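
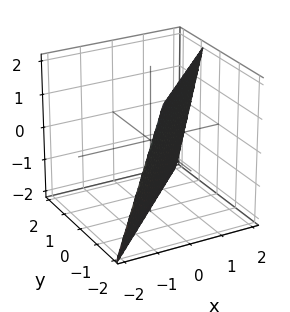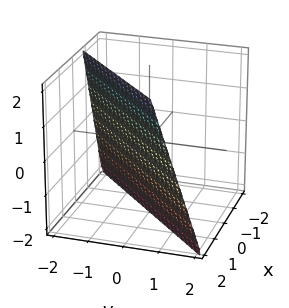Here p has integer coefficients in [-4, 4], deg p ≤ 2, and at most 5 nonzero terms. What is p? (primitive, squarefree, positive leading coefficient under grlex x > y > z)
3*x - 3*y - z - 2

1. deg p = 1. The surface is flat (a plane).
2. Reading off the gridlines: it meets the z-axis at z = -2 (among the integer gridlines).
3. Assembling these constraints gives the stated polynomial.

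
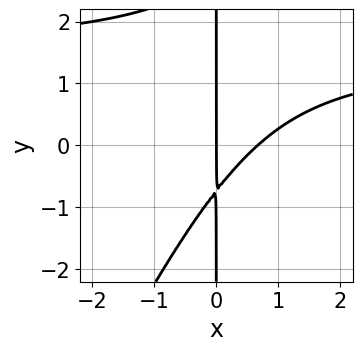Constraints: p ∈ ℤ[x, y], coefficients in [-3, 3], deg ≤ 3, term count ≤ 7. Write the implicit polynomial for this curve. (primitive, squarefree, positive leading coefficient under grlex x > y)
1. deg p = 3. A generic line meets the curve in up to 3 points.
2. Reading off the gridlines: one x-axis crossing is at x = 0; every point of the y-axis in the box is on the curve.
3. Together with the visible shape, these determine p as stated.

2*x^2*y - x*y^2 - 3*x^2 + 2*x*y + 2*x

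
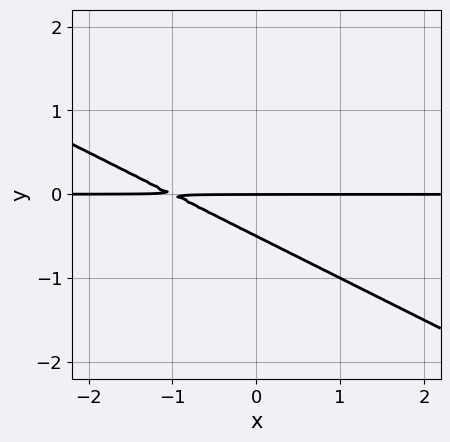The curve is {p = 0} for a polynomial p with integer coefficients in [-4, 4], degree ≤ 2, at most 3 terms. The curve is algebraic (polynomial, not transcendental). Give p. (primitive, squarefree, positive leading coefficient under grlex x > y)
x*y + 2*y^2 + y

1. Degree: no degree-1 curve has this shape, so deg p = 2.
2. Checking where it meets the axes: the visible x-axis segment lies entirely on the curve; it meets the y-axis at y = 0 (among the integer gridlines).
3. The integer polynomial consistent with all of this is the stated p.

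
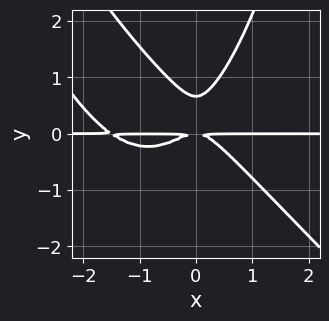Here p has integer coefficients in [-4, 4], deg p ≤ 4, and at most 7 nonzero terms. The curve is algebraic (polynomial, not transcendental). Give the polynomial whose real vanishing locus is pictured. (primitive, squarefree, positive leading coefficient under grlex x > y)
2*x^3*y + 2*x^2*y^2 + 3*x^2*y - 3*y^3 + 2*y^2

(a) Degree: the shape is more complex than any degree-3 curve, so deg p = 4.
(b) Reading off the gridlines: every point of the x-axis in the box is on the curve.
(c) Solving for integer coefficients yields p as stated.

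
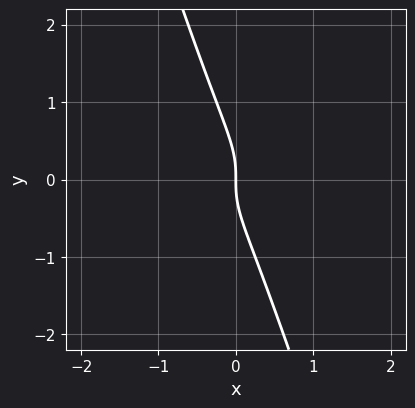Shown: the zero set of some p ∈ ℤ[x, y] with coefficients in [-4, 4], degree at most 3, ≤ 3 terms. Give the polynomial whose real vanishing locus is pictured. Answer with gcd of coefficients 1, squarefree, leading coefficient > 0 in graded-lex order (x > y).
3*x*y^2 + y^3 + x

First, degree: a generic line meets the curve in up to 3 points, so deg p = 3.
Next, from the axis intercepts and sections: it crosses the x-axis at the gridline x = 0; it crosses the y-axis at the gridline y = 0.
Finally, together with the visible shape, these determine p as stated.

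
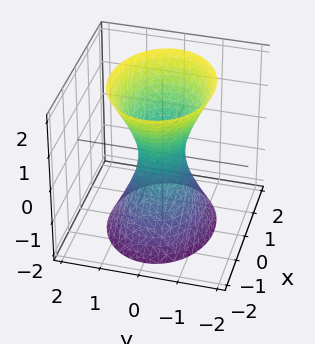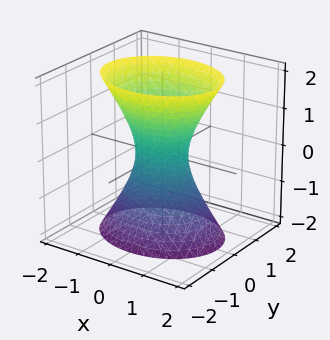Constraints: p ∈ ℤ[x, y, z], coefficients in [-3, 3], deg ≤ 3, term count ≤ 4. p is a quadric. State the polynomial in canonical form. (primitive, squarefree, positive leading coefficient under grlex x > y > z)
2*x^2 + 3*y^2 - z^2 - 1

1. deg p = 2.
2. Symmetries: mirror symmetry y ↦ −y ⇒ only even powers of y; the z ↦ −z reflection is a symmetry, so z appears only in even powers; mirror symmetry x ↦ −x ⇒ only even powers of x.
3. Reading off the gridlines: the surface avoids every integer z-axis point in the box.
4. These observations pin down the coefficients.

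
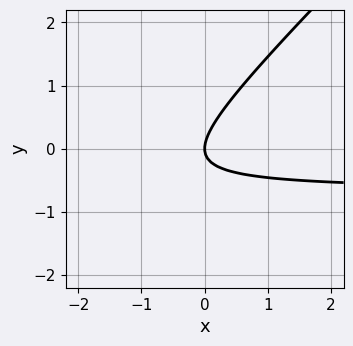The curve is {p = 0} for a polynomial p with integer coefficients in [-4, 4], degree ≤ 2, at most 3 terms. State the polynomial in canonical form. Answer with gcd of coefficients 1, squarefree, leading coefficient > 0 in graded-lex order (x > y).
3*x*y - 3*y^2 + 2*x

1. Degree: no degree-1 curve has this shape, so deg p = 2.
2. Checking where it meets the axes: one y-axis crossing is at y = 0; one x-axis crossing is at x = 0.
3. Together with the visible shape, these determine p as stated.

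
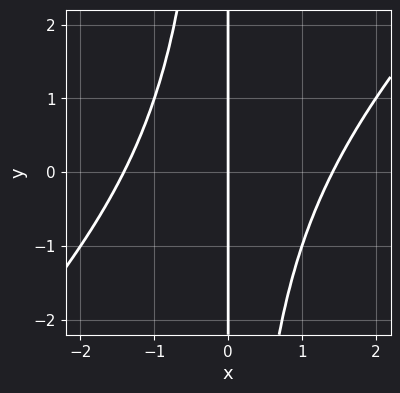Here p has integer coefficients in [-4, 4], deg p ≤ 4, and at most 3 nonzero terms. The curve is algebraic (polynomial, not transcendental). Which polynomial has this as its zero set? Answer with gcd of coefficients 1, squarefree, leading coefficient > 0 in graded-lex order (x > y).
x^3 - x^2*y - 2*x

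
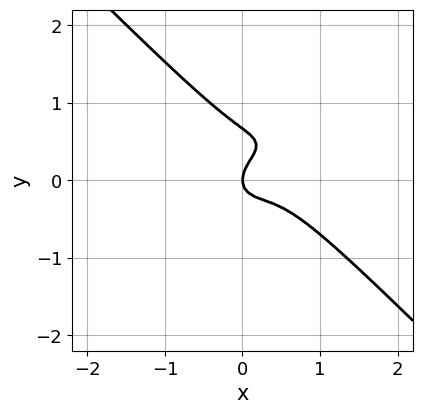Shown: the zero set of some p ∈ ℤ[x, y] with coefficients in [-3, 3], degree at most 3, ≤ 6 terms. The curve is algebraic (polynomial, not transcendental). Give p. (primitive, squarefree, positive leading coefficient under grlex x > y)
(a) The degree is 3 — a generic line meets the curve in up to 3 points.
(b) Against the integer gridlines: it crosses the x-axis at the gridline x = 0; it crosses the y-axis at the gridline y = 0.
(c) Assembling these constraints gives the stated polynomial.

3*x^3 + 3*y^3 - 2*x^2 - 2*y^2 + x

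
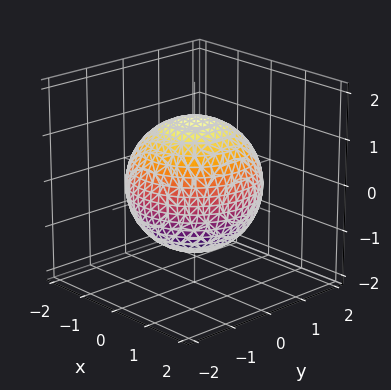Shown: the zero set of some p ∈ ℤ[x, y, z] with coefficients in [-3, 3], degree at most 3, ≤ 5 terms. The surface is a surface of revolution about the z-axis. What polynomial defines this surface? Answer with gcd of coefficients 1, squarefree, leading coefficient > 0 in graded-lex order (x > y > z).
x^2 + y^2 + z^2 - 2

The degree is 2 — a generic line meets the surface in up to 2 points.
Symmetry: every cross-section ⟂ z is a circle, so x, y appear only via x² + y².
Observable constraints: a circular section at z = 0 has radius between 1 and 2.
Solving for integer coefficients yields p as stated.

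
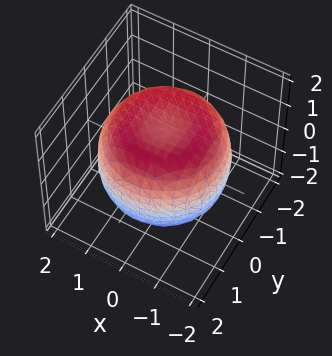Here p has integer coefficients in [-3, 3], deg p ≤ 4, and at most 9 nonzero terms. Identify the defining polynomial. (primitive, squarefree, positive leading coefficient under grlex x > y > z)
Degree: the shape is more complex than any degree-3 surface, so deg p = 4.
Symmetries: rotational symmetry about the z-axis ⇒ p depends on x, y only through x² + y².
Reading off the gridlines: the z-axis gridline crossings are at z ∈ {-1, 1}; a circular section at z = 1 has radius between 1 and 2.
Matching integer coefficients to the picture gives p.

x^4 + 2*x^2*y^2 + y^4 - 2*x^2 - 2*y^2 + 2*z^2 - 2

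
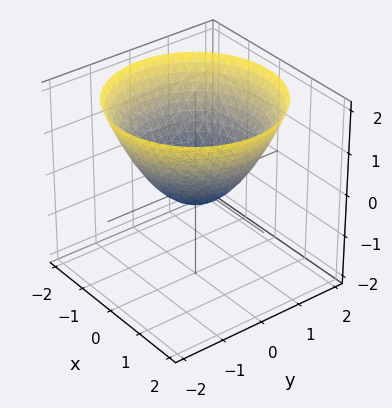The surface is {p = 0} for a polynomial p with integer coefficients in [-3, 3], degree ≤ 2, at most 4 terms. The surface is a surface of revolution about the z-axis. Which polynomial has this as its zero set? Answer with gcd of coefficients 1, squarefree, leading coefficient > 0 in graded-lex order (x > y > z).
deg p = 2. A generic line meets the surface in up to 2 points.
By symmetry, every cross-section ⟂ z is a circle, so x, y appear only via x² + y².
Against the integer gridlines: a circular section at z = 2 has radius between 1 and 2.
Assembling these constraints gives the stated polynomial.

2*x^2 + 2*y^2 - 3*z - 1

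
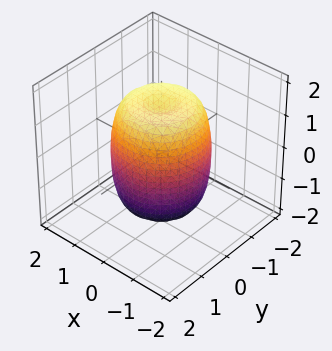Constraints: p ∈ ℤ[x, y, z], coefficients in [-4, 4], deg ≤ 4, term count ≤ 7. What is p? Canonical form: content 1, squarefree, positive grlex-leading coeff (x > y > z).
deg p = 4. The shape is more complex than any degree-3 surface.
Symmetry: the surface is invariant under rotation about z: p = q(x² + y², z).
Observable constraints: a circular section at z = 0 has radius between 1 and 2.
Solving for integer coefficients yields p as stated.

2*x^4 + 4*x^2*y^2 + 2*y^4 - 2*x^2 - 2*y^2 + z^2 - 2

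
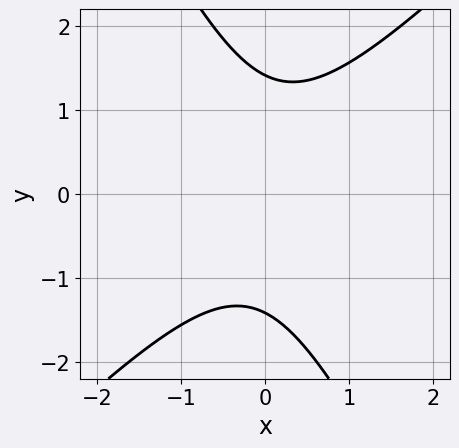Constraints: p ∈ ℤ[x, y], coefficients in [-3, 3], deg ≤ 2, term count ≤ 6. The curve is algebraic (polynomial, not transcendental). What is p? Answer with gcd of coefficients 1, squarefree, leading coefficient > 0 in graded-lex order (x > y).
2*x^2 - x*y - y^2 + 2

First, degree: a generic line meets the curve in up to 2 points, so deg p = 2.
Then, checking where it meets the axes: no x-intercept at any integer in the box.
Finally, fitting integer coefficients to these (and the overall shape) gives p.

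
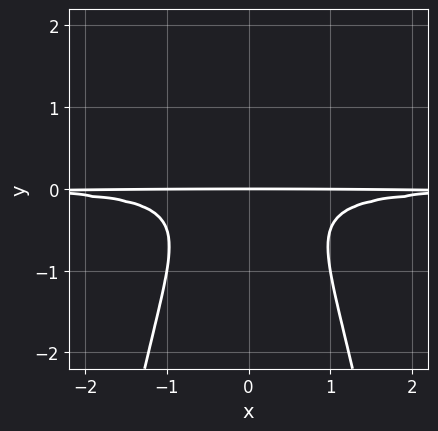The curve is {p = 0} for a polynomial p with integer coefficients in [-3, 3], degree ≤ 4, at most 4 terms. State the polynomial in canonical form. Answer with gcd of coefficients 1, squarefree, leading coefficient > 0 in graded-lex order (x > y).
3*x^2*y^2 + 2*y^3 + y

1. The degree is 4 — no degree-3 curve has this shape.
2. Symmetries: mirror symmetry x ↦ −x ⇒ only even powers of x.
3. From the visible intercepts: it meets the y-axis at y = 0 (among the integer gridlines); every point of the x-axis in the box is on the curve.
4. Matching integer coefficients to the picture gives p.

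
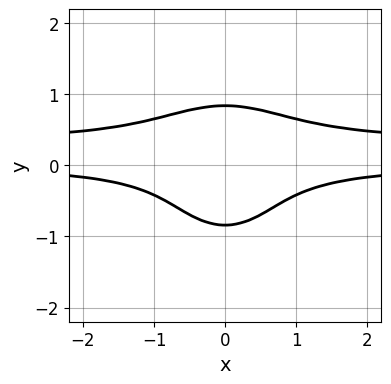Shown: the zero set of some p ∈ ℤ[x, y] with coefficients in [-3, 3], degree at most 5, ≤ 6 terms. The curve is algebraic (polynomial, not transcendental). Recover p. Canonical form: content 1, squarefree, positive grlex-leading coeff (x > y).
3*x^2*y^2 + 2*y^4 - x^2*y - 1

First, deg p = 4.
Then, symmetries: mirror symmetry x ↦ −x ⇒ only even powers of x.
Next, observable constraints: it misses every integer gridline on the x-axis.
Finally, these observations pin down the coefficients.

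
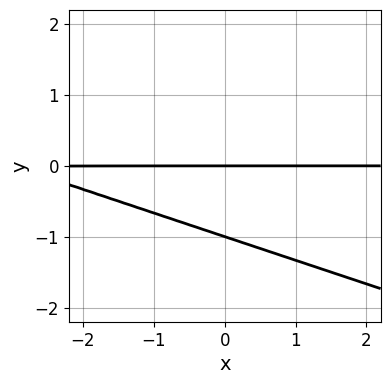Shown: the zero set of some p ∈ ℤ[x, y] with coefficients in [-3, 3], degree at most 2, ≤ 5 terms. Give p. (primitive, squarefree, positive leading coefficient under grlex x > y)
x*y + 3*y^2 + 3*y

First, the degree is 2 — the shape is more complex than any degree-1 curve.
Next, from the axis intercepts and sections: the visible x-axis segment lies entirely on the curve; the y-axis gridline crossings are at y ∈ {-1, 0}.
Finally, the integer polynomial consistent with all of this is the stated p.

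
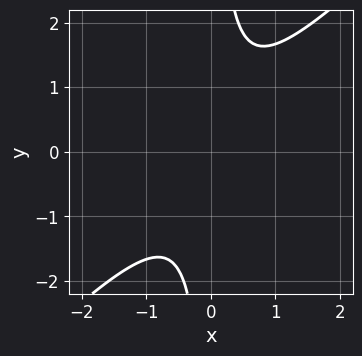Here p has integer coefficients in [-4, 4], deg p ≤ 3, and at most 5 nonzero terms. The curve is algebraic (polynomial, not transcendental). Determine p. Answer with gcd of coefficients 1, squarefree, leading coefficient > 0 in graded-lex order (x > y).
(a) The degree is 2 — a generic line meets the curve in up to 2 points.
(b) Checking where it meets the axes: no y-intercept at any integer in the box; no x-intercept at any integer in the box.
(c) Solving for integer coefficients yields p as stated.

3*x^2 - 3*x*y + 2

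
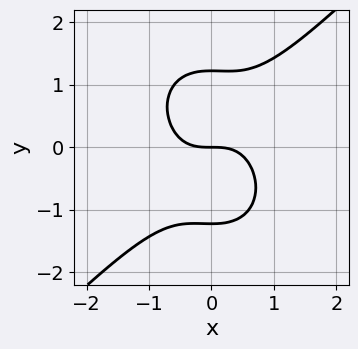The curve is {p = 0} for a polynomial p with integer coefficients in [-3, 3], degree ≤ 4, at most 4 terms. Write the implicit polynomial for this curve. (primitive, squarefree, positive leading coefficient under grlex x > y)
3*x^3 - x^2*y - 2*y^3 + 3*y

First, the degree is 3 — the shape is more complex than any degree-2 curve.
Then, against the integer gridlines: it meets the x-axis at x = 0 (among the integer gridlines); it crosses the y-axis at the gridline y = 0.
Finally, fitting integer coefficients to these (and the overall shape) gives p.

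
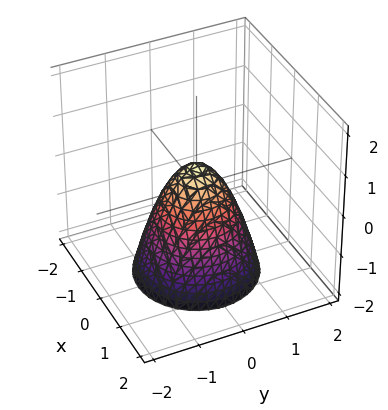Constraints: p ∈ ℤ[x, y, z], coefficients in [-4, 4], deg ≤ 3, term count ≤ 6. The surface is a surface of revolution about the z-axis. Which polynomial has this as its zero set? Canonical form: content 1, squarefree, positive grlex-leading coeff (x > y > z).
(a) Degree: a generic line meets the surface in up to 2 points, so deg p = 2.
(b) By symmetry, every cross-section ⟂ z is a circle, so x, y appear only via x² + y².
(c) From the visible intercepts: a circular section at z = -1 has radius exactly 1.
(d) Putting this together gives p.

3*x^2 + 3*y^2 + 2*z - 1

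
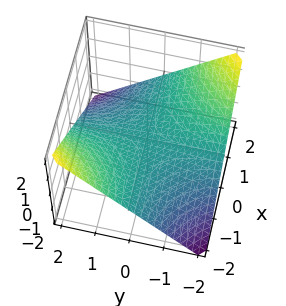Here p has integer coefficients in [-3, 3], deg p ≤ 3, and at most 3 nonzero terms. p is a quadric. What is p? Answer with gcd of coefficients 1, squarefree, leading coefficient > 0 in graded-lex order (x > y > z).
First, the degree is 2 — a hyperbolic paraboloid; a quadric.
Next, observable constraints: every point of the y-axis in the box is on the surface; it meets the z-axis at z = 0 (among the integer gridlines); every point of the x-axis in the box is on the surface.
Finally, solving for integer coefficients yields p as stated.

x*y + 2*z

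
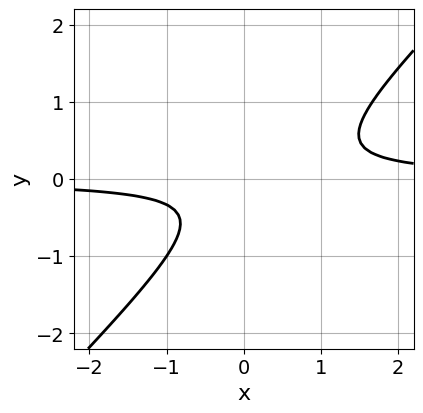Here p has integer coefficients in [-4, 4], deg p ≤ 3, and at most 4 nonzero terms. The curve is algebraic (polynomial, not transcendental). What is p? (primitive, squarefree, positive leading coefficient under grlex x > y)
The degree is 2 — no degree-1 curve has this shape.
From the visible intercepts: no y-intercept at any integer in the box; it misses every integer gridline on the x-axis.
Solving for integer coefficients yields p as stated.

3*x*y - 3*y^2 - y - 1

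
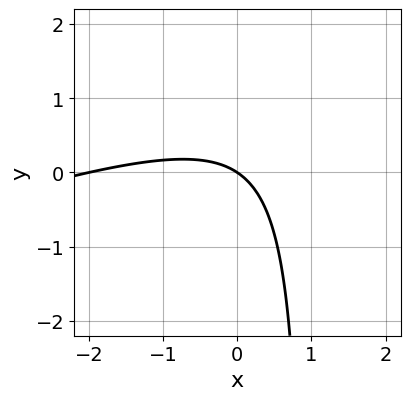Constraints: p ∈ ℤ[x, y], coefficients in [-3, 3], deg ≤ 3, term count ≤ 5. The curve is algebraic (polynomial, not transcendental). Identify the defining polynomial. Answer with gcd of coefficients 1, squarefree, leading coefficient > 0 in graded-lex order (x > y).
x^2 - 3*x*y + 2*x + 3*y

(a) deg p = 2. A generic line meets the curve in up to 2 points.
(b) Checking where it meets the axes: among the integer gridlines, it crosses the x-axis at x ∈ {-2, 0}; it crosses the y-axis at the gridline y = 0.
(c) Fitting integer coefficients to these (and the overall shape) gives p.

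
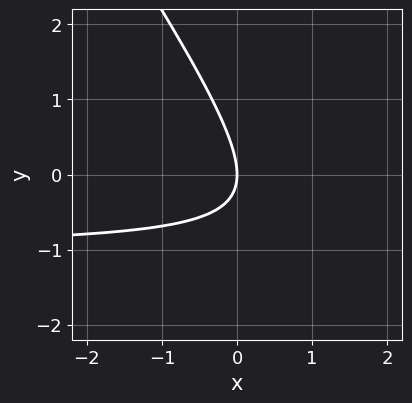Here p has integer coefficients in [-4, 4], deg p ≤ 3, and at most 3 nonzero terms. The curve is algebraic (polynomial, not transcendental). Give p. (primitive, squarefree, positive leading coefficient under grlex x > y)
First, deg p = 2. The shape is more complex than any degree-1 curve.
Then, from the axis intercepts and sections: it crosses the y-axis at the gridline y = 0; it crosses the x-axis at the gridline x = 0.
Finally, the integer polynomial consistent with all of this is the stated p.

3*x*y + 2*y^2 + 3*x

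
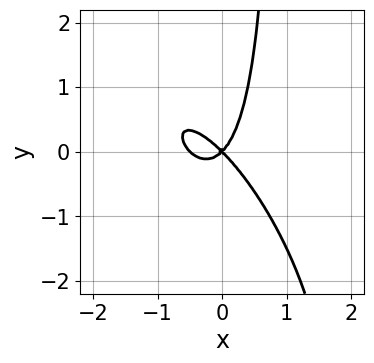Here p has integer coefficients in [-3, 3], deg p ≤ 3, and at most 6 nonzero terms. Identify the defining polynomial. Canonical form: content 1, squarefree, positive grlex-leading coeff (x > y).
2*x^3 + 2*x^2*y + x*y^2 + x^2 - y^2

The degree is 3 — the shape is more complex than any degree-2 curve.
From the axis intercepts and sections: one y-axis crossing is at y = 0; it crosses the x-axis at the gridline x = 0.
The integer polynomial consistent with all of this is the stated p.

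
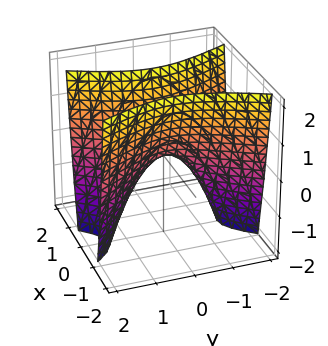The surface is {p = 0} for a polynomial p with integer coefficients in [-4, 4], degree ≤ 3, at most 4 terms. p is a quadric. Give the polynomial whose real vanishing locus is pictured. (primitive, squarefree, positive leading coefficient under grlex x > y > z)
First, the degree is 2 — a hyperbolic paraboloid; a quadric.
Next, symmetries: mirror symmetry x ↦ −x ⇒ only even powers of x; it's symmetric under y → −y, forcing even powers of y.
Next, from the visible intercepts: it crosses the x-axis at the gridline x = 0; it crosses the y-axis at the gridline y = 0; one z-axis crossing is at z = 0.
Finally, fitting integer coefficients to these (and the overall shape) gives p.

3*x^2 - y^2 - z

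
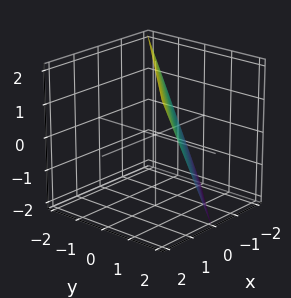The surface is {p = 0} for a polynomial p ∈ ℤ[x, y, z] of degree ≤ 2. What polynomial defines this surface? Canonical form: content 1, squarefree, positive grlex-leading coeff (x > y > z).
2*x - 2*y - z + 2

Degree: the surface is flat (a plane), so deg p = 1.
From the axis intercepts and sections: it crosses the z-axis at the gridline z = 2; it crosses the x-axis at the gridline x = -1; it crosses the y-axis at the gridline y = 1.
Matching integer coefficients to the picture gives p.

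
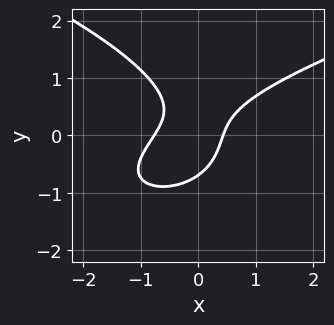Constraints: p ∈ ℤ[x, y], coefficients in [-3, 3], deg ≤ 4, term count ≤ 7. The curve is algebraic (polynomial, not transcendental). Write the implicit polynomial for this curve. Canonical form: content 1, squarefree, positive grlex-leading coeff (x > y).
3*y^3 - 3*x^2 + 3*x*y - x + 1

1. deg p = 3.
2. The integer polynomial consistent with all of this is the stated p.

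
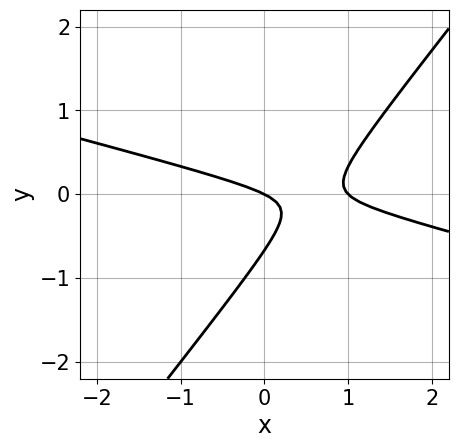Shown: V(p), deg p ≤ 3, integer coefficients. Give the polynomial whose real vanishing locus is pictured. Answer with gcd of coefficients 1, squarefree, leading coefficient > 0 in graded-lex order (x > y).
x^2 + 3*x*y - 3*y^2 - x - 2*y

First, the degree is 2 — no degree-1 curve has this shape.
Next, reading off the gridlines: one y-axis crossing is at y = 0; among the integer gridlines, it crosses the x-axis at x ∈ {0, 1}.
Finally, matching integer coefficients to the picture gives p.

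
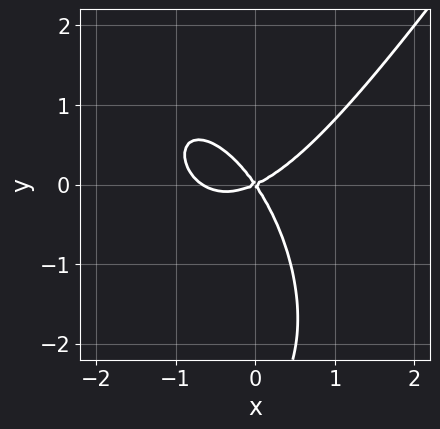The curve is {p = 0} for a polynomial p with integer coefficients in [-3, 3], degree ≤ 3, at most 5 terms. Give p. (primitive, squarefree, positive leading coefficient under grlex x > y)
3*x^3 - y^3 + 2*x^2 - 3*x*y - 3*y^2

Degree: the shape is more complex than any degree-2 curve, so deg p = 3.
From the visible intercepts: it meets the y-axis at y = 0 (among the integer gridlines); it meets the x-axis at x = 0 (among the integer gridlines).
Matching integer coefficients to the picture gives p.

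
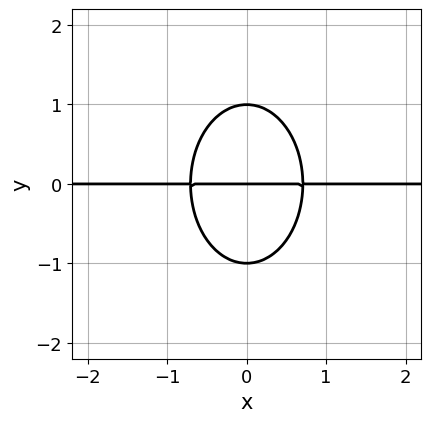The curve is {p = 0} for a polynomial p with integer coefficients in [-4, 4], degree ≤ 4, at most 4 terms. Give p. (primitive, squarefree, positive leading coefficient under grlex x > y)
2*x^2*y + y^3 - y

deg p = 3.
Symmetries: the x ↦ −x reflection is a symmetry, so x appears only in even powers.
Against the integer gridlines: among the integer gridlines, it crosses the y-axis at y ∈ {-1, 0, 1}; every point of the x-axis in the box is on the curve.
The integer polynomial consistent with all of this is the stated p.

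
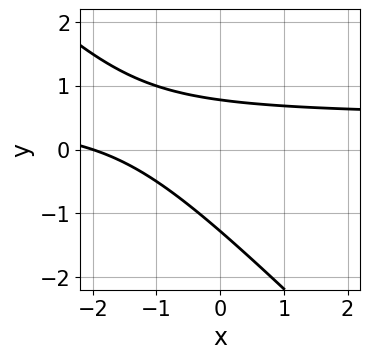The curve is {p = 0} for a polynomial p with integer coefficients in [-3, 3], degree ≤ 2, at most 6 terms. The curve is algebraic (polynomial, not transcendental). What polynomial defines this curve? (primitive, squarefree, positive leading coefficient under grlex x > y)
The degree is 2 — no degree-1 curve has this shape.
From the axis intercepts and sections: it crosses the x-axis at the gridline x = -2.
Solving for integer coefficients yields p as stated.

2*x*y + 2*y^2 - x + y - 2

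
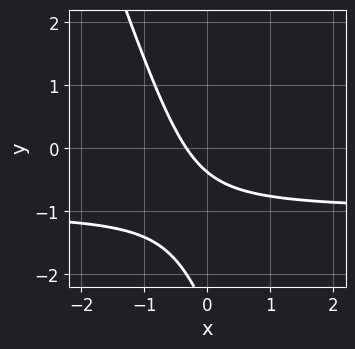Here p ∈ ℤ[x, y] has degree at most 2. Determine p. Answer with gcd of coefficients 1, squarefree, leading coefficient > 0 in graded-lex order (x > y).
Degree: the shape is more complex than any degree-1 curve, so deg p = 2.
Matching integer coefficients to the picture gives p.

3*x*y + y^2 + 3*x + 3*y + 1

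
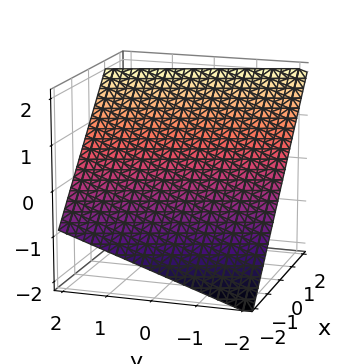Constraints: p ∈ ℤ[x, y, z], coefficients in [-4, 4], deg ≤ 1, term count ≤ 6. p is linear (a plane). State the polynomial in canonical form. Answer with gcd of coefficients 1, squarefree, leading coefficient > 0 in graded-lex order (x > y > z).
3*x + y - 3*z + 2

First, the degree is 1 — the surface is flat (a plane).
Next, from the axis intercepts and sections: it meets the y-axis at y = -2 (among the integer gridlines).
Finally, assembling these constraints gives the stated polynomial.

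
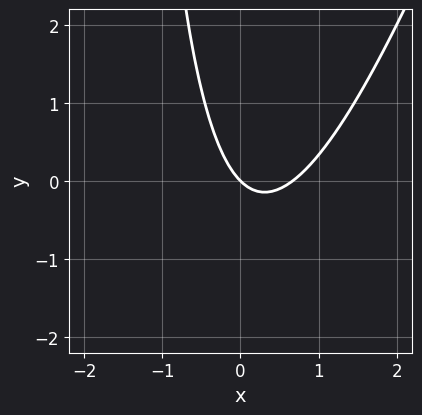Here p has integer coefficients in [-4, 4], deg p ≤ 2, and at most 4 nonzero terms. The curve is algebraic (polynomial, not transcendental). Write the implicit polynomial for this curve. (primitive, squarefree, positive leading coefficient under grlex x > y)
Degree: the shape is more complex than any degree-1 curve, so deg p = 2.
From the axis intercepts and sections: one y-axis crossing is at y = 0; it crosses the x-axis at the gridline x = 0.
Fitting integer coefficients to these (and the overall shape) gives p.

3*x^2 - x*y - 2*x - 2*y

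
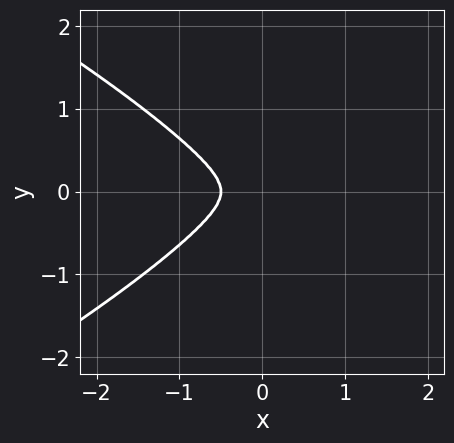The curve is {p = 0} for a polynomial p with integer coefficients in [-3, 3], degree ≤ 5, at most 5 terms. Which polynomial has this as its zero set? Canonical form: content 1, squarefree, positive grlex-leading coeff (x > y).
y^4 + 2*x^3 - 2*x*y^2 + x^2

1. The degree is 4 — the shape is more complex than any degree-3 curve.
2. Symmetries: mirror symmetry y ↦ −y ⇒ only even powers of y.
3. Matching integer coefficients to the picture gives p.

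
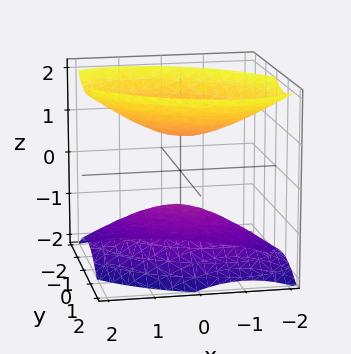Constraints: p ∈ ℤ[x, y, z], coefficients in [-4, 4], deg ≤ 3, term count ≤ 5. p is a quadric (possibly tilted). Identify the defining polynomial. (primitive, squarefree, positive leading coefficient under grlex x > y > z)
2*x^2 + 2*x*y + 3*y^2 - 3*z^2 + 2

(a) There are 2 components.
(b) Degree: no degree-1 surface has this shape, so deg p = 2.
(c) Against the integer gridlines: no x-intercept at any integer in the box; the surface avoids every integer y-axis point in the box.
(d) Solving for integer coefficients yields p as stated.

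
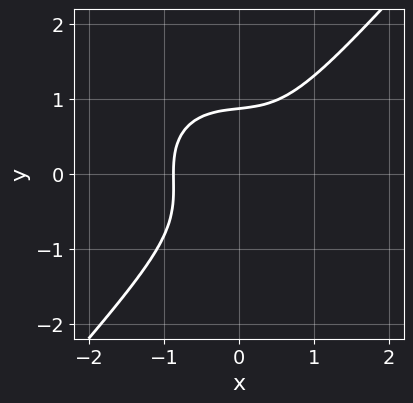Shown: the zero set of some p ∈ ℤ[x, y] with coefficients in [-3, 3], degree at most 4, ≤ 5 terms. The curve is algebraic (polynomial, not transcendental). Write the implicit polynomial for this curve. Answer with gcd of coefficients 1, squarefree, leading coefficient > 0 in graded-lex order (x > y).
(a) deg p = 3. A generic line meets the curve in up to 3 points.
(b) The integer polynomial consistent with all of this is the stated p.

3*x^3 + x*y^2 - 3*y^3 + 2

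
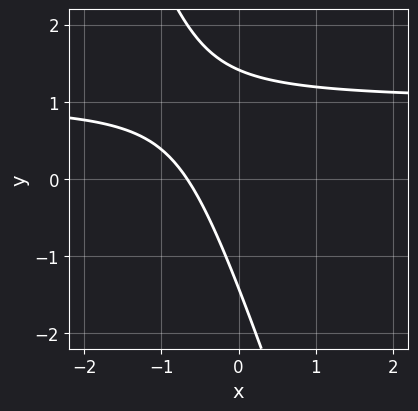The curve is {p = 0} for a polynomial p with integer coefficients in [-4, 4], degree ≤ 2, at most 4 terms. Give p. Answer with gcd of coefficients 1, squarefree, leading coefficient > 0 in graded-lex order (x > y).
3*x*y + y^2 - 3*x - 2

First, degree: a generic line meets the curve in up to 2 points, so deg p = 2.
Finally, solving for integer coefficients yields p as stated.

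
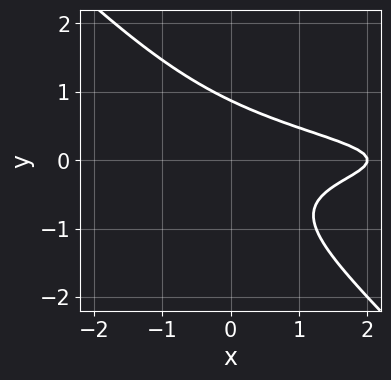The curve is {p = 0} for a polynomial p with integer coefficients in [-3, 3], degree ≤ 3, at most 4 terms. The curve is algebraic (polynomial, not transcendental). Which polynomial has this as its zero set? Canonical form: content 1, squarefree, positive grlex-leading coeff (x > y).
1. deg p = 3. No degree-2 curve has this shape.
2. From the visible intercepts: it crosses the x-axis at the gridline x = 2.
3. These observations pin down the coefficients.

3*x*y^2 + 3*y^3 + x - 2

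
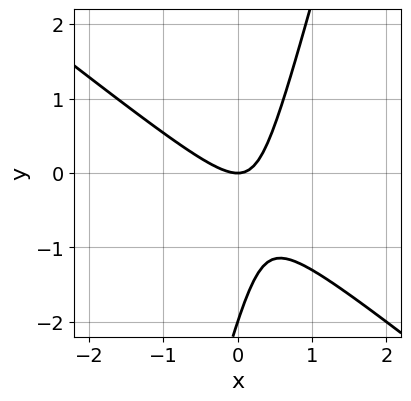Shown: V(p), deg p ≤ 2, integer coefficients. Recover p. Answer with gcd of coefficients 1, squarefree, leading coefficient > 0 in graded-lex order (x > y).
3*x^2 + 3*x*y - y^2 - 2*y

First, the degree is 2 — no degree-1 curve has this shape.
Next, reading off the gridlines: it meets the x-axis at x = 0 (among the integer gridlines); the y-axis gridline crossings are at y ∈ {-2, 0}.
Finally, together with the visible shape, these determine p as stated.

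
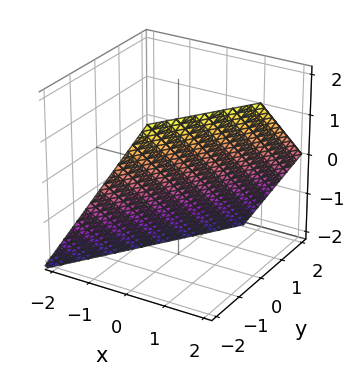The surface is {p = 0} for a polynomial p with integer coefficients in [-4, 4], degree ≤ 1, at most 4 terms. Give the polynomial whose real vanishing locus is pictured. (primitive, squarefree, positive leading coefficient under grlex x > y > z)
1. deg p = 1. Every cross-section is a straight line — this is a plane.
2. From the axis intercepts and sections: it meets the y-axis at y = -1 (among the integer gridlines); it crosses the z-axis at the gridline z = -1.
3. Fitting integer coefficients to these (and the overall shape) gives p.

3*x - 2*y - 2*z - 2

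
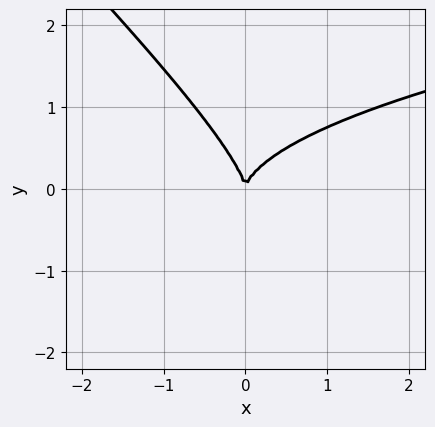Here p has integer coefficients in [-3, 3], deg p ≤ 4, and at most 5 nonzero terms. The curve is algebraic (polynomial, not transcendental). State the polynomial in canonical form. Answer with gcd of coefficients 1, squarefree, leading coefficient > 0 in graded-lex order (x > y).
First, deg p = 3. No degree-2 curve has this shape.
Next, against the integer gridlines: it meets the y-axis at y = 0 (among the integer gridlines); it meets the x-axis at x = 0 (among the integer gridlines).
Finally, these observations pin down the coefficients.

x*y^2 + y^3 - x^2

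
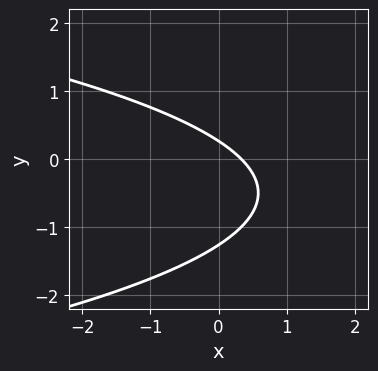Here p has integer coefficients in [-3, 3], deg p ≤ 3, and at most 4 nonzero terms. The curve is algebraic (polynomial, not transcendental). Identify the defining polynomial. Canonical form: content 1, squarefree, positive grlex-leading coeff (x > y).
deg p = 2. The shape is more complex than any degree-1 curve.
Putting this together gives p.

3*y^2 + 3*x + 3*y - 1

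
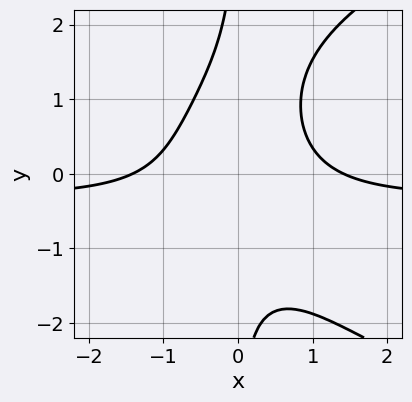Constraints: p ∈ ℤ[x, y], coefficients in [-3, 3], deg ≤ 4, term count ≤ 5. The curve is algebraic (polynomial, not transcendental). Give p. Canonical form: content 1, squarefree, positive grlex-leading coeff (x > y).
First, degree: no degree-3 curve has this shape, so deg p = 4.
Then, checking where it meets the axes: the curve avoids every integer y-axis point in the box.
Finally, matching integer coefficients to the picture gives p.

x*y^3 - 3*x^2*y - x^2 + 2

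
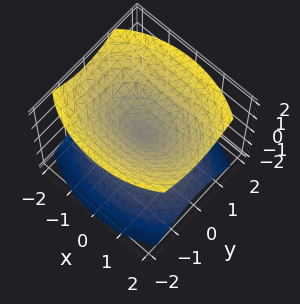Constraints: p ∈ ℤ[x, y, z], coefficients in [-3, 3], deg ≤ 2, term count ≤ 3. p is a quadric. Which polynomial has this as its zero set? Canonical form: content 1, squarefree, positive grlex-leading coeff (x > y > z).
1. There are 2 components. They look like related sheets of one shape, so recover p as a whole.
2. The degree is 2 — a double cone through the origin; a quadric.
3. Symmetries: it's symmetric under y → −y, forcing even powers of y; the z ↦ −z reflection is a symmetry, so z appears only in even powers; mirror symmetry x ↦ −x ⇒ only even powers of x.
4. Reading off the gridlines: it crosses the z-axis at the gridline z = 0; one x-axis crossing is at x = 0; one y-axis crossing is at y = 0.
5. Together with the visible shape, these determine p as stated.

x^2 + 2*y^2 - 2*z^2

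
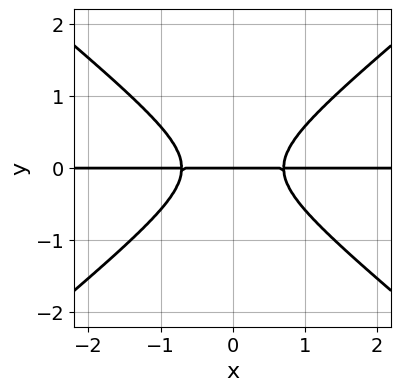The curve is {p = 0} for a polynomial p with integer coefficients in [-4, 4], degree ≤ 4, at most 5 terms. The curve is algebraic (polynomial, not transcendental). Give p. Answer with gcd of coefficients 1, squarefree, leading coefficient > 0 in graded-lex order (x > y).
2*x^2*y - 3*y^3 - y

First, the degree is 3 — a generic line meets the curve in up to 3 points.
Then, symmetries: mirror symmetry x ↦ −x ⇒ only even powers of x.
Next, from the visible intercepts: it crosses the y-axis at the gridline y = 0; every point of the x-axis in the box is on the curve.
Finally, matching integer coefficients to the picture gives p.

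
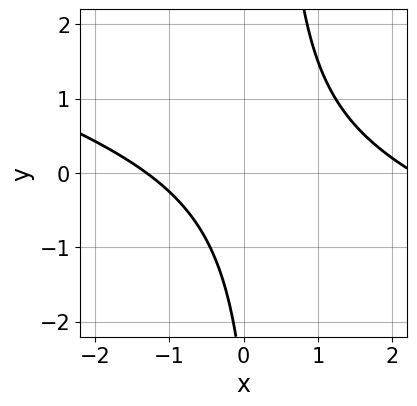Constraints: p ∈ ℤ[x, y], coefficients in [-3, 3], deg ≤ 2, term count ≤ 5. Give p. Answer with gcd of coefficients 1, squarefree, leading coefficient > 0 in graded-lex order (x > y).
x^2 + 3*x*y - x - y - 3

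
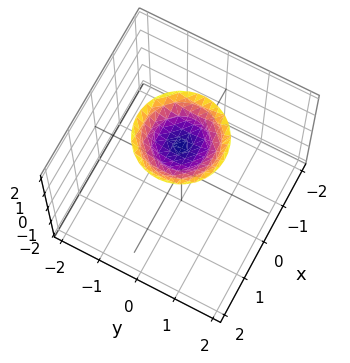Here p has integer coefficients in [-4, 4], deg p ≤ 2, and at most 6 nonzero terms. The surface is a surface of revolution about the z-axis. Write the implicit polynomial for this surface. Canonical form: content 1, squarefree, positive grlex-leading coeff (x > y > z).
x^2 + y^2 - 2*z + 3

Degree: a generic line meets the surface in up to 2 points, so deg p = 2.
Symmetries: rotational symmetry about the z-axis ⇒ p depends on x, y only through x² + y².
Observable constraints: it misses every integer gridline on the x-axis; a circular section at z = 2 has radius exactly 1; no y-intercept at any integer in the box.
These observations pin down the coefficients.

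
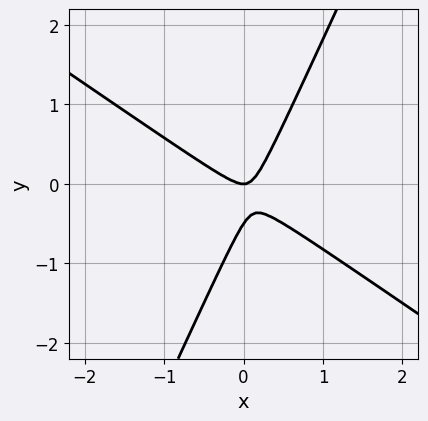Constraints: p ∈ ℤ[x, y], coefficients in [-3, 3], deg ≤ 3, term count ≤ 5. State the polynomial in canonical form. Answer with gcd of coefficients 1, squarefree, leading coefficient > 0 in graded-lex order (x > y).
First, deg p = 2. A generic line meets the curve in up to 2 points.
Then, against the integer gridlines: it meets the x-axis at x = 0 (among the integer gridlines); it meets the y-axis at y = 0 (among the integer gridlines).
Finally, matching integer coefficients to the picture gives p.

3*x^2 + 3*x*y - 2*y^2 - y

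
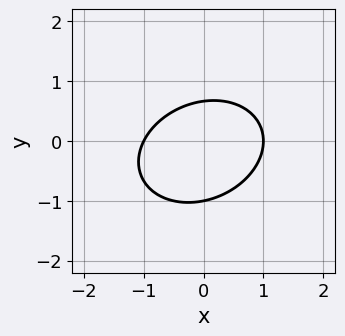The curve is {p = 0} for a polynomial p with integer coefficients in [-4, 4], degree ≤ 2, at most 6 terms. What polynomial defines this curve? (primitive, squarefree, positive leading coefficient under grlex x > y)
(a) deg p = 2. The shape is more complex than any degree-1 curve.
(b) From the axis intercepts and sections: it meets the y-axis at y = -1 (among the integer gridlines); among the integer gridlines, it crosses the x-axis at x ∈ {-1, 1}.
(c) Solving for integer coefficients yields p as stated.

2*x^2 - x*y + 3*y^2 + y - 2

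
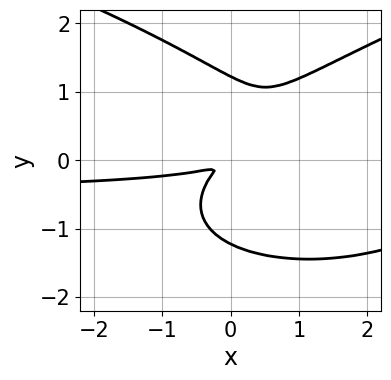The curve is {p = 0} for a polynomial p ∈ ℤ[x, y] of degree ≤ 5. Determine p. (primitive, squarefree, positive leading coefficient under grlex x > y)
2*y^4 - 2*x^2*y - x^2 + 3*x*y - 3*y^2

(a) The degree is 4 — a generic line meets the curve in up to 4 points.
(b) The integer polynomial consistent with all of this is the stated p.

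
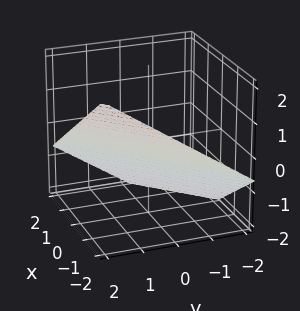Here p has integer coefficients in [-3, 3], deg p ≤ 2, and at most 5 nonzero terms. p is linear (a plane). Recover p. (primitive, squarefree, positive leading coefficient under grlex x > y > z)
2*x - 2*y + 3*z + 2

(a) deg p = 1.
(b) Observable constraints: one x-axis crossing is at x = -1; it crosses the y-axis at the gridline y = 1.
(c) Fitting integer coefficients to these (and the overall shape) gives p.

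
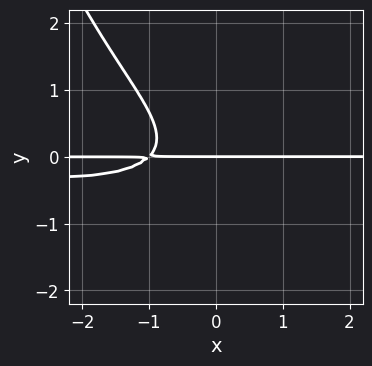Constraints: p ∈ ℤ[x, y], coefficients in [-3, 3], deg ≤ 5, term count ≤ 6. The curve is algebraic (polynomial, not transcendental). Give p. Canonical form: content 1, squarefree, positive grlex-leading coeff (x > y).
First, the degree is 4 — the shape is more complex than any degree-3 curve.
Then, observable constraints: every point of the x-axis in the box is on the curve; one y-axis crossing is at y = 0.
Finally, fitting integer coefficients to these (and the overall shape) gives p.

x^2*y^2 - x*y^2 - 3*y^3 - 2*x*y - 2*y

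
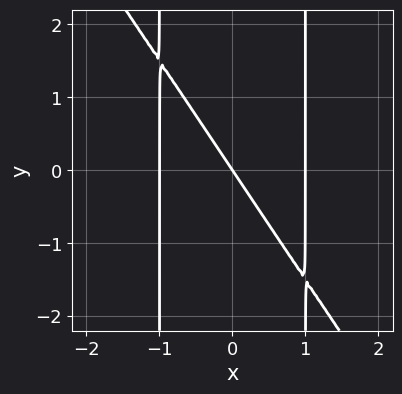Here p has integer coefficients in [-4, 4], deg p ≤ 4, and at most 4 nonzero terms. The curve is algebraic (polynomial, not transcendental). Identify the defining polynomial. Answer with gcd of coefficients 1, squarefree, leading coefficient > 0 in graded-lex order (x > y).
3*x^3 + 2*x^2*y - 3*x - 2*y

(a) Degree: the shape is more complex than any degree-2 curve, so deg p = 3.
(b) Against the integer gridlines: the x-axis gridline crossings are at x ∈ {-1, 0, 1}; it crosses the y-axis at the gridline y = 0.
(c) Putting this together gives p.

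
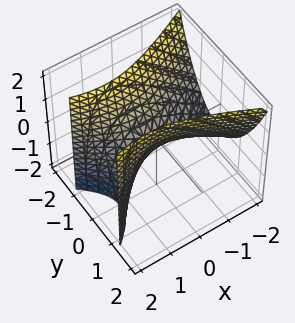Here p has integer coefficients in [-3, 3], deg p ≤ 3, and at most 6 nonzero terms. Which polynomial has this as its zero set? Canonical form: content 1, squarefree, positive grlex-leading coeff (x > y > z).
x^2 - x*z - 3*y^2 + 2*z

deg p = 2. A generic line meets the surface in up to 2 points.
Reading off the gridlines: it meets the y-axis at y = 0 (among the integer gridlines); it crosses the x-axis at the gridline x = 0; one z-axis crossing is at z = 0.
Together with the visible shape, these determine p as stated.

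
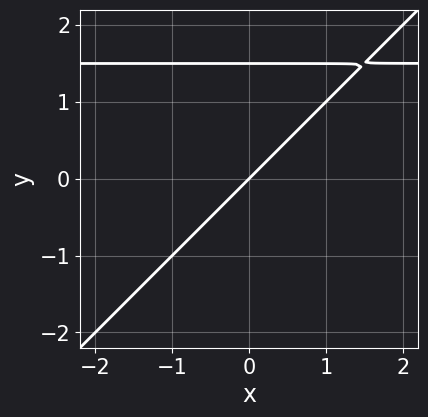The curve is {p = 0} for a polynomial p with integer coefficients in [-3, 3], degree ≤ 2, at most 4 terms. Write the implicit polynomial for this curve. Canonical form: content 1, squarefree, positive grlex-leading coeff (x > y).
deg p = 2. The shape is more complex than any degree-1 curve.
Reading off the gridlines: one y-axis crossing is at y = 0; it crosses the x-axis at the gridline x = 0.
The integer polynomial consistent with all of this is the stated p.

2*x*y - 2*y^2 - 3*x + 3*y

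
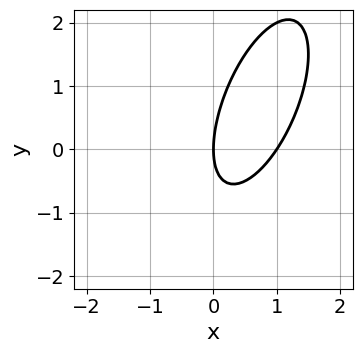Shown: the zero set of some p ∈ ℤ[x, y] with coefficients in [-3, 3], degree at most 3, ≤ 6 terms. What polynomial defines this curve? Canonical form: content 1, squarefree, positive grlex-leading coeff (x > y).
3*x^2 - 2*x*y + y^2 - 3*x

1. Degree: a generic line meets the curve in up to 2 points, so deg p = 2.
2. From the axis intercepts and sections: it meets the y-axis at y = 0 (among the integer gridlines); among the integer gridlines, it crosses the x-axis at x ∈ {0, 1}.
3. Fitting integer coefficients to these (and the overall shape) gives p.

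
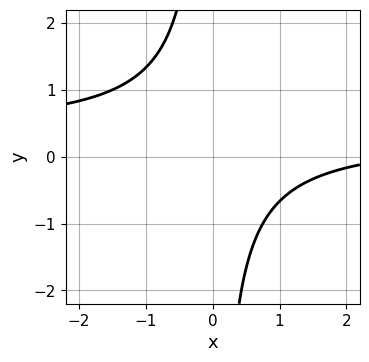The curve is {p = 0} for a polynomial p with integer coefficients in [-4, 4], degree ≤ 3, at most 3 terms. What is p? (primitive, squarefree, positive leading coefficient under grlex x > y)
First, the degree is 2 — no degree-1 curve has this shape.
Next, checking where it meets the axes: it misses every integer gridline on the y-axis; it misses every integer gridline on the x-axis.
Finally, these observations pin down the coefficients.

3*x*y - x + 3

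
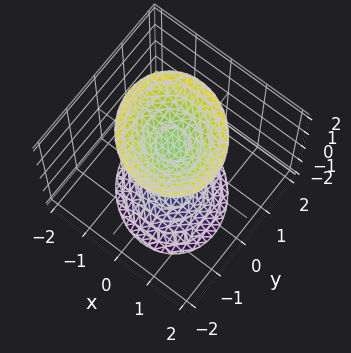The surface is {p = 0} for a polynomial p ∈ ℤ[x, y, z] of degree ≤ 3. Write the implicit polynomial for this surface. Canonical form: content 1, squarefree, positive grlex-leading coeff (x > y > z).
(a) There are 2 components.
(b) Degree: no degree-1 surface has this shape, so deg p = 2.
(c) Observable constraints: it misses every integer gridline on the x-axis; it misses every integer gridline on the y-axis.
(d) Solving for integer coefficients yields p as stated.

3*x^2 + x*y + 3*y^2 - 2*z^2 + 3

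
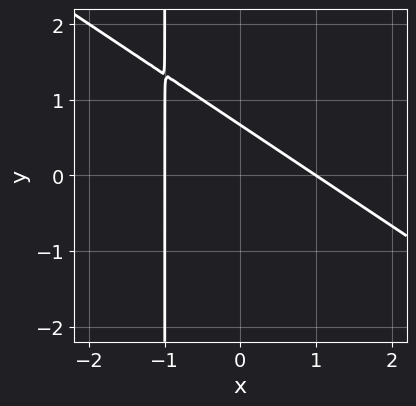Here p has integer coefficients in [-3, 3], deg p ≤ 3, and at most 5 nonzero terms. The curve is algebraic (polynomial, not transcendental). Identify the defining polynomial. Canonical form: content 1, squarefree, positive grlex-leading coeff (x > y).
2*x^2 + 3*x*y + 3*y - 2

Degree: the shape is more complex than any degree-1 curve, so deg p = 2.
From the axis intercepts and sections: among the integer gridlines, it crosses the x-axis at x ∈ {-1, 1}.
Putting this together gives p.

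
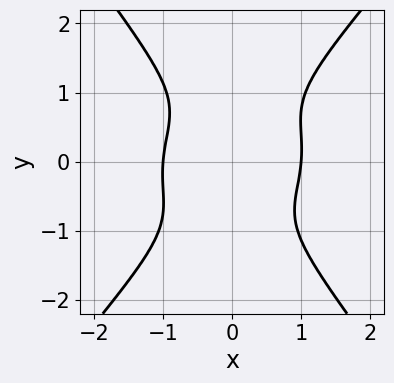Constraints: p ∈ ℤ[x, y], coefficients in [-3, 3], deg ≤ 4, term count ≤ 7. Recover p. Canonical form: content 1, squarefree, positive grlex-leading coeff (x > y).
3*x^4 - x^3*y + 3*x^2*y^2 - 3*y^4 - 3

1. The degree is 4 — no degree-3 curve has this shape.
2. Checking where it meets the axes: the curve avoids every integer y-axis point in the box; the x-axis gridline crossings are at x ∈ {-1, 1}.
3. These observations pin down the coefficients.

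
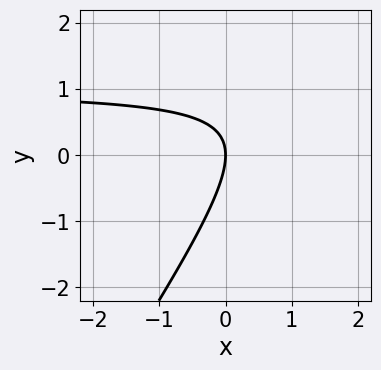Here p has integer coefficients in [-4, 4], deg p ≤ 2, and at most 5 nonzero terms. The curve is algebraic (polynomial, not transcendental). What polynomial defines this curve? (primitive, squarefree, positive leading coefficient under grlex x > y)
First, the degree is 2 — a generic line meets the curve in up to 2 points.
Then, checking where it meets the axes: it meets the x-axis at x = 0 (among the integer gridlines); it meets the y-axis at y = 0 (among the integer gridlines).
Finally, these observations pin down the coefficients.

3*x*y - 2*y^2 - 3*x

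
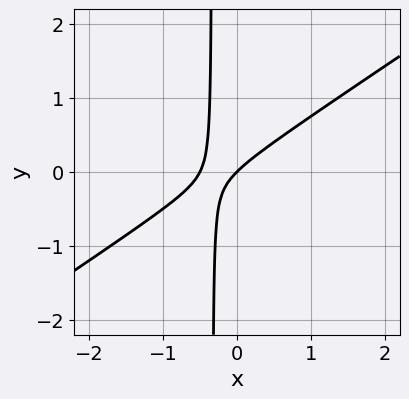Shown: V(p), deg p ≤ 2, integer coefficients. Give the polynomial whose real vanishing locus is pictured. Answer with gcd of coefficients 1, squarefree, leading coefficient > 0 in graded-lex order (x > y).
1. deg p = 2.
2. From the visible intercepts: one y-axis crossing is at y = 0; it meets the x-axis at x = 0 (among the integer gridlines).
3. Assembling these constraints gives the stated polynomial.

2*x^2 - 3*x*y + x - y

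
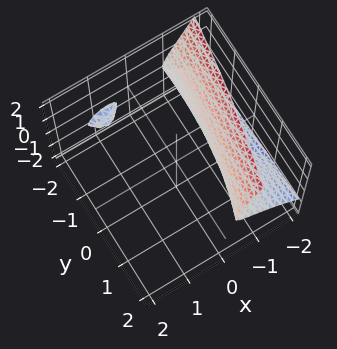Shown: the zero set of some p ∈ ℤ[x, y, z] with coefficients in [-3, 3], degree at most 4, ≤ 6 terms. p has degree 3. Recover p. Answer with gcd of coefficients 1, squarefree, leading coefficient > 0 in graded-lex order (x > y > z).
x^3 + 2*x*z - y*z + 2*z^2 + 1

I count 2 distinct pieces. Treating them together as one polynomial.
deg p = 3. No degree-2 surface has this shape.
From the visible intercepts: the surface avoids every integer y-axis point in the box; one x-axis crossing is at x = -1; the surface avoids every integer z-axis point in the box.
Together with the visible shape, these determine p as stated.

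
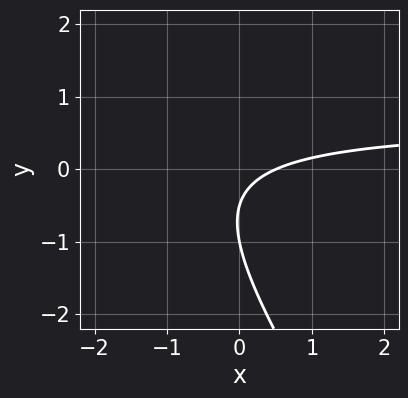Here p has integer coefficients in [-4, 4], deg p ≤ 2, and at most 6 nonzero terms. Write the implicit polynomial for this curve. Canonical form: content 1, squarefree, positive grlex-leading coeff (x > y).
1. deg p = 2. The shape is more complex than any degree-1 curve.
2. From the visible intercepts: it meets the y-axis at y = -1 (among the integer gridlines).
3. Assembling these constraints gives the stated polynomial.

3*x*y + 2*y^2 - 2*x + 3*y + 1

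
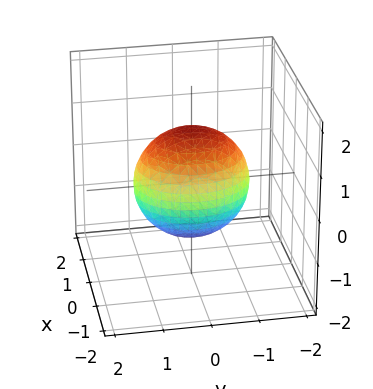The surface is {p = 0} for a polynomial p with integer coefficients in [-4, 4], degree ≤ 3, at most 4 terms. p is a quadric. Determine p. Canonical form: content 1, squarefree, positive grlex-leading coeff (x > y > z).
3*x^2 + 2*y^2 + 2*z^2 - 3

First, deg p = 2. A closed, bounded, convex surface; a quadric.
Next, symmetries: the x ↦ −x reflection is a symmetry, so x appears only in even powers; it's symmetric under y → −y, forcing even powers of y; the z ↦ −z reflection is a symmetry, so z appears only in even powers.
Next, checking where it meets the axes: the x-axis gridline crossings are at x ∈ {-1, 1}.
Finally, these observations pin down the coefficients.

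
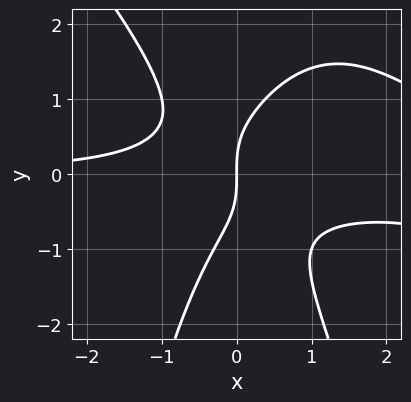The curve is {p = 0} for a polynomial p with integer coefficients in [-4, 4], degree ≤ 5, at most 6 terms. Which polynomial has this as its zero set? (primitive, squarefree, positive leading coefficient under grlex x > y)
x^3*y + x^2*y^2 - 3*x^2*y + y^3 - 2*x

(a) deg p = 4. The shape is more complex than any degree-3 curve.
(b) Reading off the gridlines: it crosses the x-axis at the gridline x = 0; it crosses the y-axis at the gridline y = 0.
(c) These observations pin down the coefficients.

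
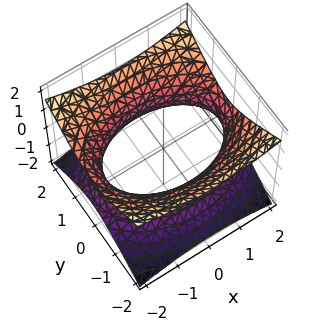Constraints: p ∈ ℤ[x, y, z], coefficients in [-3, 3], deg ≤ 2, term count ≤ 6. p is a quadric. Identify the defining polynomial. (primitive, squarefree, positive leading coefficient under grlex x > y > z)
x^2 + 2*y^2 - 3*z^2 - 3

1. deg p = 2. One connected sheet with a waist; a quadric.
2. Symmetries: it's symmetric under z → −z, forcing even powers of z; it's symmetric under y → −y, forcing even powers of y; it's symmetric under x → −x, forcing even powers of x.
3. Reading off the gridlines: the surface avoids every integer z-axis point in the box.
4. These observations pin down the coefficients.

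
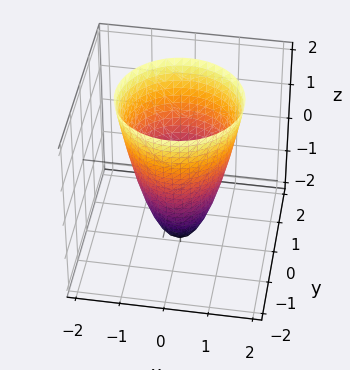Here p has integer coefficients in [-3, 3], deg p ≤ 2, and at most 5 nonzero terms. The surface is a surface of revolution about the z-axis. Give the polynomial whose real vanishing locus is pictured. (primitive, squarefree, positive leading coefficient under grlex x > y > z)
2*x^2 + 2*y^2 - z - 2

1. The degree is 2 — a generic line meets the surface in up to 2 points.
2. Symmetries: rotational symmetry about the z-axis ⇒ p depends on x, y only through x² + y².
3. Checking where it meets the axes: a circular section at z = 2 has radius between 1 and 2; the y-axis gridline crossings are at y ∈ {-1, 1}; it meets the z-axis at z = -2 (among the integer gridlines).
4. Putting this together gives p.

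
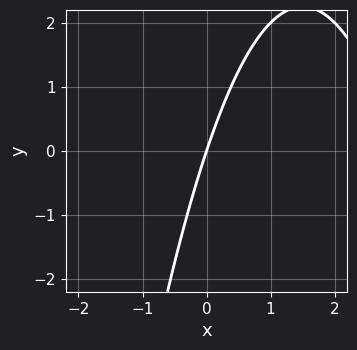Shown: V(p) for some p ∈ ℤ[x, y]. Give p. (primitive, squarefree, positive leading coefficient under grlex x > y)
x^2 - 3*x + y

First, the degree is 2 — the shape is more complex than any degree-1 curve.
Then, from the axis intercepts and sections: one x-axis crossing is at x = 0; one y-axis crossing is at y = 0.
Finally, the integer polynomial consistent with all of this is the stated p.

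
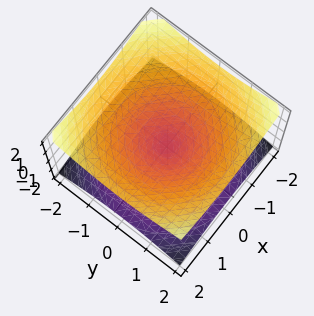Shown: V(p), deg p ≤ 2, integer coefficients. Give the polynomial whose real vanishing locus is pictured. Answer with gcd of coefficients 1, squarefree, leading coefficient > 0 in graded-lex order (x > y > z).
x^2 + y^2 - 2*z^2

(a) Degree: a double cone through the origin; a quadric, so deg p = 2.
(b) Symmetries: the z ↦ −z reflection is a symmetry, so z appears only in even powers; the z-axis is an axis of rotation, so x and y enter only as x² + y².
(c) Reading off the gridlines: one x-axis crossing is at x = 0; it crosses the y-axis at the gridline y = 0; it crosses the z-axis at the gridline z = 0; a circular section at z = -1 has radius between 1 and 2.
(d) Fitting integer coefficients to these (and the overall shape) gives p.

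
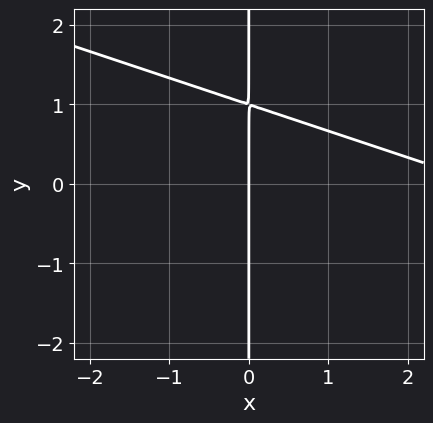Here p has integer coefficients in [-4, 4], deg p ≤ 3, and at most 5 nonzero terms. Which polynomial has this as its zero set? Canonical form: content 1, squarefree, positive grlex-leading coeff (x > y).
x^2 + 3*x*y - 3*x

deg p = 2. The shape is more complex than any degree-1 curve.
From the visible intercepts: every point of the y-axis in the box is on the curve; one x-axis crossing is at x = 0.
These observations pin down the coefficients.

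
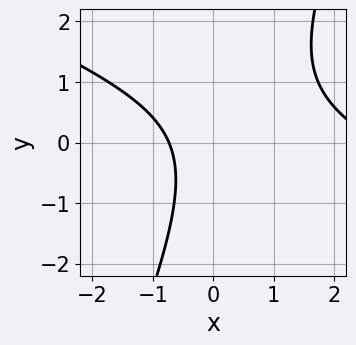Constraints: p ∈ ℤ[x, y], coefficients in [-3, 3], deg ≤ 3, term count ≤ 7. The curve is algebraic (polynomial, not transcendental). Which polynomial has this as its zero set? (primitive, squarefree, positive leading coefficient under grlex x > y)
x^2 + 2*x*y - y^2 - 2*x - 2

First, the degree is 2 — the shape is more complex than any degree-1 curve.
Then, checking where it meets the axes: the curve avoids every integer y-axis point in the box.
Finally, assembling these constraints gives the stated polynomial.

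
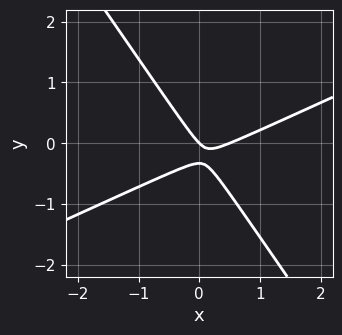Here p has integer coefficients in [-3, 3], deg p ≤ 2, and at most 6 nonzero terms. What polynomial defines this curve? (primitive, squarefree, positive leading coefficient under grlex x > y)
1. The degree is 2 — no degree-1 curve has this shape.
2. Against the integer gridlines: one y-axis crossing is at y = 0; it meets the x-axis at x = 0 (among the integer gridlines).
3. Fitting integer coefficients to these (and the overall shape) gives p.

2*x^2 - 3*x*y - 3*y^2 - x - y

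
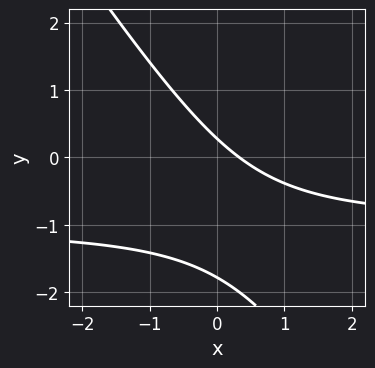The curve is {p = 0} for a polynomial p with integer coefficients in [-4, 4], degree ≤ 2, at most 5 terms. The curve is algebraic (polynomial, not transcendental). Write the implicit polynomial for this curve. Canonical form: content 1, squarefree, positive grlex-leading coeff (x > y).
3*x*y + 2*y^2 + 3*x + 3*y - 1

1. The degree is 2 — a generic line meets the curve in up to 2 points.
2. Matching integer coefficients to the picture gives p.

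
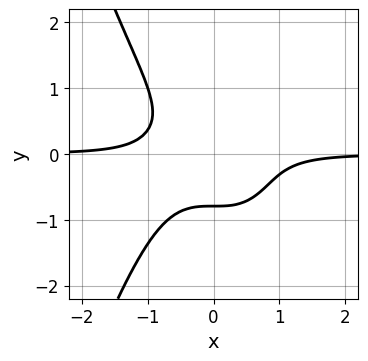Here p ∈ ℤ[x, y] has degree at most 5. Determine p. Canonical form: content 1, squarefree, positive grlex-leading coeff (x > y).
3*x^3*y + 2*y^3 + 1

1. Degree: no degree-3 curve has this shape, so deg p = 4.
2. From the axis intercepts and sections: the curve avoids every integer x-axis point in the box.
3. Matching integer coefficients to the picture gives p.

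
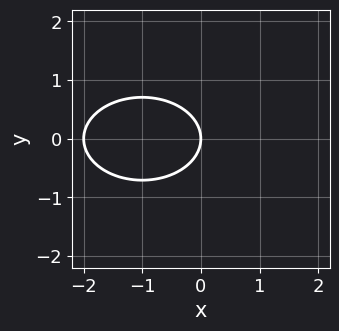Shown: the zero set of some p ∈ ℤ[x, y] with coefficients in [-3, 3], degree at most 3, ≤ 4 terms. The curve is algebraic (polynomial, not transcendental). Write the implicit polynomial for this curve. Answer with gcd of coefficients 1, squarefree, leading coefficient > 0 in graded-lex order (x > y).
(a) The degree is 2 — a generic line meets the curve in up to 2 points.
(b) Symmetries: the y ↦ −y reflection is a symmetry, so y appears only in even powers.
(c) From the visible intercepts: among the integer gridlines, it crosses the x-axis at x ∈ {-2, 0}; it crosses the y-axis at the gridline y = 0.
(d) The integer polynomial consistent with all of this is the stated p.

x^2 + 2*y^2 + 2*x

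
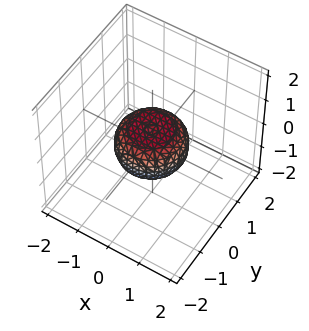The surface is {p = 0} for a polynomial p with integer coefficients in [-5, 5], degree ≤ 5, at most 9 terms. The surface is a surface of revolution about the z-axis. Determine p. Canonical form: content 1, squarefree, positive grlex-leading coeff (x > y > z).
2*x^4 + 4*x^2*y^2 + 2*y^4 - x^2 - y^2 + 3*z^2 - 1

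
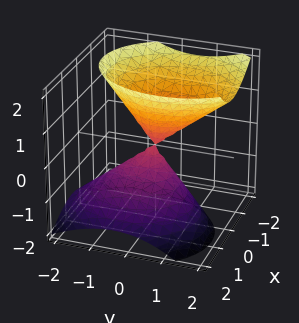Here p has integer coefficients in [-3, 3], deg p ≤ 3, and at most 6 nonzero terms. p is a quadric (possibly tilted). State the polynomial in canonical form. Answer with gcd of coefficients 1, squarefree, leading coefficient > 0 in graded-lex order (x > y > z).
3*x^2 + 2*x*z + 2*y^2 - y*z - 2*z^2

First, the picture has 2 separate pieces.
Then, deg p = 2.
Next, checking where it meets the axes: it crosses the z-axis at the gridline z = 0; it crosses the x-axis at the gridline x = 0.
Finally, putting this together gives p.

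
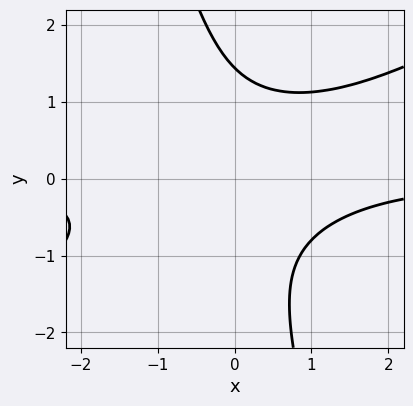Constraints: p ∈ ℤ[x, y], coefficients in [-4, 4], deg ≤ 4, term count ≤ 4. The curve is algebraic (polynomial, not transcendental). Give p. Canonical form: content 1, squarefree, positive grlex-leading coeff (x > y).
First, the degree is 3 — no degree-2 curve has this shape.
Next, from the axis intercepts and sections: no x-intercept at any integer in the box.
Finally, assembling these constraints gives the stated polynomial.

2*x^2*y - 3*x*y^2 - y^3 + 3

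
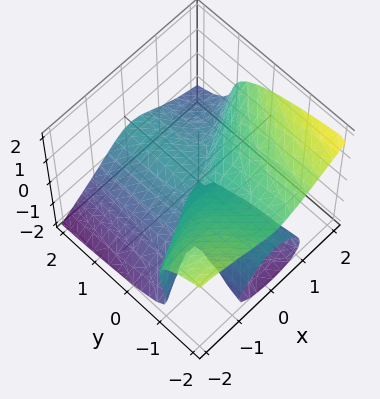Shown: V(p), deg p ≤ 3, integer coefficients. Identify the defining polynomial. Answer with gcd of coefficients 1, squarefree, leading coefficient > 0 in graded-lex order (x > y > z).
x^3 - 2*x^2*y + y*z^2 - 3*z^3 - 2*y*z

First, the degree is 3 — a generic line meets the surface in up to 3 points.
Then, reading off the gridlines: it crosses the z-axis at the gridline z = 0; it meets the x-axis at x = 0 (among the integer gridlines).
Finally, assembling these constraints gives the stated polynomial.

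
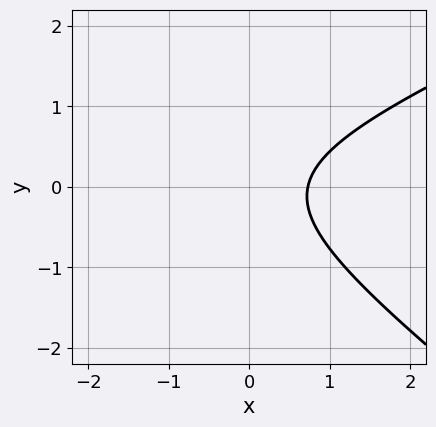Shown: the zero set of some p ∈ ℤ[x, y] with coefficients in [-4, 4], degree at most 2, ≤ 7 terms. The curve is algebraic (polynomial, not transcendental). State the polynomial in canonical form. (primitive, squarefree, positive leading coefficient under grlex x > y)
First, deg p = 2. A generic line meets the curve in up to 2 points.
Next, against the integer gridlines: the curve avoids every integer y-axis point in the box.
Finally, putting this together gives p.

x^2 - x*y - 3*y^2 + 2*x - 2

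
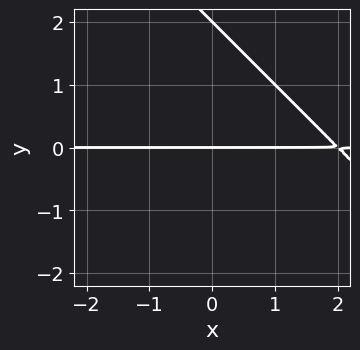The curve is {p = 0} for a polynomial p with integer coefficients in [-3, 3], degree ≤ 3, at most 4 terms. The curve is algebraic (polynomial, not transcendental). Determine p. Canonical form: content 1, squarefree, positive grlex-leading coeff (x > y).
x*y + y^2 - 2*y

The degree is 2 — a generic line meets the curve in up to 2 points.
Reading off the gridlines: the y-axis gridline crossings are at y ∈ {0, 2}; the visible x-axis segment lies entirely on the curve.
Fitting integer coefficients to these (and the overall shape) gives p.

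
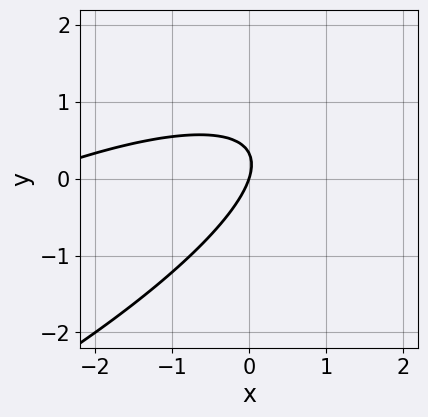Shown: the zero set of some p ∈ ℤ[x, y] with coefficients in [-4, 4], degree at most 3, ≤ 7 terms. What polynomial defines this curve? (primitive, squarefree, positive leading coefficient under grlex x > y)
x^2 - 3*x*y + 3*y^2 + 3*x - y

Degree: no degree-1 curve has this shape, so deg p = 2.
From the visible intercepts: one x-axis crossing is at x = 0; it crosses the y-axis at the gridline y = 0.
These observations pin down the coefficients.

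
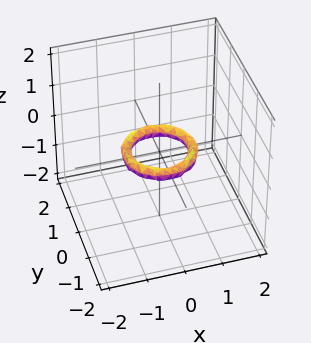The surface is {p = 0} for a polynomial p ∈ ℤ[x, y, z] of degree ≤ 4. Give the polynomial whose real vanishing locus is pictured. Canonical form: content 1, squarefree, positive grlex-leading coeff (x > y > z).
2*x^4 + 4*x^2*y^2 + 2*y^4 - 3*x^2 - 3*y^2 + 3*z^2 + 1

First, degree: no degree-3 surface has this shape, so deg p = 4.
Next, symmetries: every cross-section ⟂ z is a circle, so x, y appear only via x² + y².
Then, observable constraints: a circular section at z = 0 has radius between 0 and 1; among the integer gridlines, it crosses the y-axis at y ∈ {-1, 1}.
Finally, fitting integer coefficients to these (and the overall shape) gives p. Check: (1, 0, 0) on the x-axis lies on the surface, and p(1, 0, 0) = 0. ✓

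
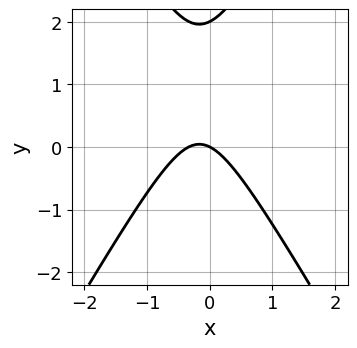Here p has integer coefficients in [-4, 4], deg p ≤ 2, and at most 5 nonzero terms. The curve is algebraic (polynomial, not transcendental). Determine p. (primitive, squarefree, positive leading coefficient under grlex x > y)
3*x^2 - y^2 + x + 2*y

The degree is 2 — no degree-1 curve has this shape.
Observable constraints: among the integer gridlines, it crosses the y-axis at y ∈ {0, 2}; one x-axis crossing is at x = 0.
Assembling these constraints gives the stated polynomial.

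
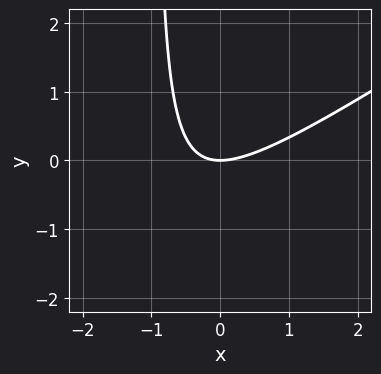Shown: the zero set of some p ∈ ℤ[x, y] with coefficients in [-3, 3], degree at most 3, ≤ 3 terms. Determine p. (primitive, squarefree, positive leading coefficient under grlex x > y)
(a) Degree: the shape is more complex than any degree-1 curve, so deg p = 2.
(b) Reading off the gridlines: it meets the y-axis at y = 0 (among the integer gridlines); one x-axis crossing is at x = 0.
(c) Together with the visible shape, these determine p as stated.

2*x^2 - 3*x*y - 3*y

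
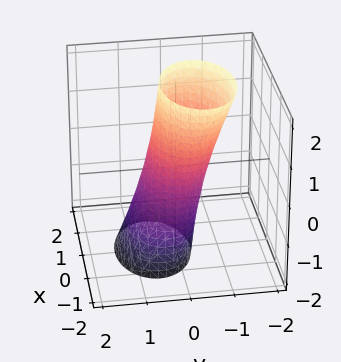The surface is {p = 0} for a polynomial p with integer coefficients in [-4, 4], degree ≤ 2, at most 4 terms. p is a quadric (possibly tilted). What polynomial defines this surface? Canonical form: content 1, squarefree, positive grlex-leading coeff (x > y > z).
x^2 + 2*y^2 + y*z - 1

(a) Degree: the shape is more complex than any degree-1 surface, so deg p = 2.
(b) Reading off the gridlines: the x-axis gridline crossings are at x ∈ {-1, 1}; it misses every integer gridline on the z-axis.
(c) Putting this together gives p.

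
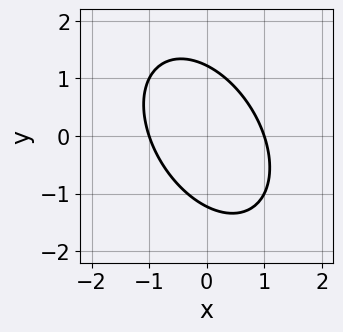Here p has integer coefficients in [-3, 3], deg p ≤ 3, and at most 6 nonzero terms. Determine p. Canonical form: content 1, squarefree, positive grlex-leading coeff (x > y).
3*x^2 + 2*x*y + 2*y^2 - 3

1. deg p = 2. The shape is more complex than any degree-1 curve.
2. Against the integer gridlines: among the integer gridlines, it crosses the x-axis at x ∈ {-1, 1}.
3. Assembling these constraints gives the stated polynomial.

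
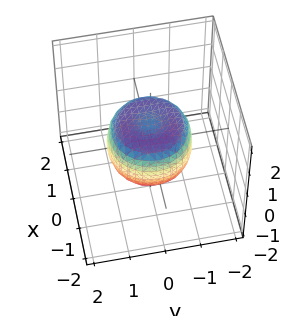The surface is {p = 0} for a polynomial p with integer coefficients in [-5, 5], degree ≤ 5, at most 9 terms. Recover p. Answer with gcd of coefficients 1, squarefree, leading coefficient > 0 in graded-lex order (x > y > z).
2*x^4 + 4*x^2*y^2 + 2*y^4 - 2*x^2 - 2*y^2 + 2*z^2 - 1

1. The degree is 4 — a generic line meets the surface in up to 4 points.
2. Symmetries: the surface is invariant under rotation about z: p = q(x² + y², z).
3. Against the integer gridlines: a circular section at z = 0 has radius between 1 and 2.
4. Fitting integer coefficients to these (and the overall shape) gives p.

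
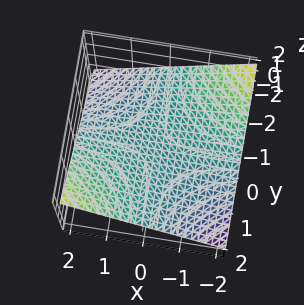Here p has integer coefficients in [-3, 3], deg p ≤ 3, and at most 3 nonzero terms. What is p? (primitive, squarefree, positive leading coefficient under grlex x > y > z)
First, degree: a hyperbolic paraboloid; a quadric, so deg p = 2.
Next, observable constraints: every point of the x-axis in the box is on the surface; the visible y-axis segment lies entirely on the surface; one z-axis crossing is at z = 0.
Finally, putting this together gives p.

x*y - 3*z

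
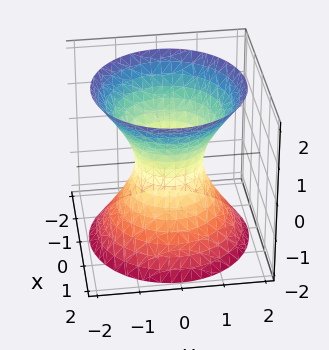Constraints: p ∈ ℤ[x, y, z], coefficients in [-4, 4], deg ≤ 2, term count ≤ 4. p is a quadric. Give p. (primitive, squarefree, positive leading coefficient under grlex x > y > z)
Degree: one connected sheet with a waist; a quadric, so deg p = 2.
Symmetries: rotational symmetry about the z-axis ⇒ p depends on x, y only through x² + y²; mirror symmetry z ↦ −z ⇒ only even powers of z.
Against the integer gridlines: a circular section at z = 2 has radius between 1 and 2; it misses every integer gridline on the z-axis.
Putting this together gives p.

3*x^2 + 3*y^2 - 2*z^2 - 2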